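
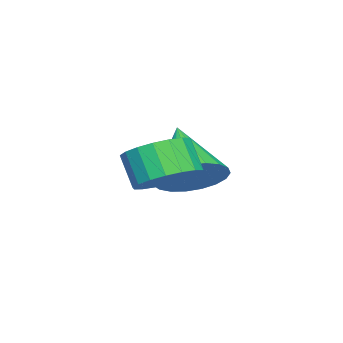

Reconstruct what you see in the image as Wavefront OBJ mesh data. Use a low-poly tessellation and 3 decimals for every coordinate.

v 2.167 3.154 -2.442
v 2.983 2.619 -2.353
v 2.55 2.111 -1.429
v 1.733 2.646 -1.518
v 3.073 2.974 -2.116
v 2.64 2.466 -1.192
v 2.984 3.364 -1.943
v 2.55 2.856 -1.019
v 2.732 3.713 -1.869
v 2.299 3.205 -0.945
v 2.369 3.951 -1.909
v 1.936 3.443 -0.985
v 1.966 4.031 -2.054
v 1.532 3.523 -1.13
v 1.602 3.938 -2.276
v 1.169 3.43 -1.352
v 1.35 3.689 -2.531
v 0.917 3.181 -1.607
v 1.26 3.334 -2.768
v 0.827 2.826 -1.844
v 1.35 2.944 -2.941
v 0.916 2.436 -2.017
v 1.601 2.595 -3.015
v 1.168 2.087 -2.091
v 1.964 2.357 -2.975
v 1.531 1.849 -2.051
v 2.368 2.277 -2.83
v 1.934 1.769 -1.906
v 2.731 2.37 -2.608
v 2.298 1.862 -1.684
v -0.116 3.018 -3.287
v 0.599 3.192 -2.496
v -1.384 2.162 -1.953
v 0.355 3.569 -2.486
v 0.029 3.851 -2.614
v -0.321 3.988 -2.859
v -0.636 3.958 -3.178
v -0.861 3.766 -3.516
v -0.957 3.444 -3.814
v -0.908 3.048 -4.021
v -0.721 2.648 -4.101
v -0.43 2.311 -4.04
v -0.085 2.097 -3.849
v 0.255 2.042 -3.561
v 0.531 2.155 -3.226
v 0.695 2.418 -2.901
v 0.719 2.785 -2.642
f 2 1 5
f 2 5 3
f 3 5 6
f 3 6 4
f 5 1 7
f 5 7 6
f 6 7 8
f 6 8 4
f 7 1 9
f 7 9 8
f 8 9 10
f 8 10 4
f 9 1 11
f 9 11 10
f 10 11 12
f 10 12 4
f 11 1 13
f 11 13 12
f 12 13 14
f 12 14 4
f 13 1 15
f 13 15 14
f 14 15 16
f 14 16 4
f 15 1 17
f 15 17 16
f 16 17 18
f 16 18 4
f 17 1 19
f 17 19 18
f 18 19 20
f 18 20 4
f 19 1 21
f 19 21 20
f 20 21 22
f 20 22 4
f 21 1 23
f 21 23 22
f 22 23 24
f 22 24 4
f 23 1 25
f 23 25 24
f 24 25 26
f 24 26 4
f 25 1 27
f 25 27 26
f 26 27 28
f 26 28 4
f 27 1 29
f 27 29 28
f 28 29 30
f 28 30 4
f 29 1 2
f 29 2 30
f 30 2 3
f 30 3 4
f 32 31 34
f 32 34 33
f 34 31 35
f 34 35 33
f 35 31 36
f 35 36 33
f 36 31 37
f 36 37 33
f 37 31 38
f 37 38 33
f 38 31 39
f 38 39 33
f 39 31 40
f 39 40 33
f 40 31 41
f 40 41 33
f 41 31 42
f 41 42 33
f 42 31 43
f 42 43 33
f 43 31 44
f 43 44 33
f 44 31 45
f 44 45 33
f 45 31 46
f 45 46 33
f 46 31 47
f 46 47 33
f 47 31 32
f 47 32 33



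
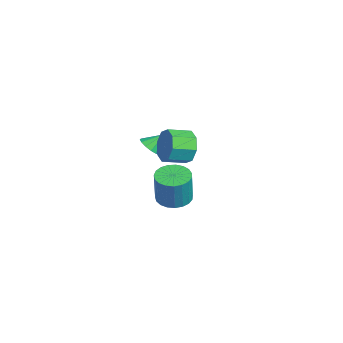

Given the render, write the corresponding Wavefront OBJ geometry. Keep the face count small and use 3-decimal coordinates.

v -2.462 0.789 0.107
v -1.799 0.752 0.194
v -2.518 1.591 0.873
v -1.857 1.007 -0.078
v -2.106 1.193 -0.291
v -2.469 1.251 -0.378
v -2.83 1.162 -0.31
v -3.074 0.955 -0.11
v -3.124 0.695 0.159
v -2.964 0.464 0.411
v -2.644 0.337 0.568
v -2.267 0.354 0.578
v -1.952 0.508 0.439
v -2.262 2.002 -3.647
v -1.73 1.22 -3.813
v -1.326 1.097 -1.94
v -1.858 1.878 -1.773
v -1.461 1.513 -3.851
v -1.058 1.39 -1.978
v -1.331 1.891 -3.854
v -0.928 1.767 -1.981
v -1.362 2.287 -3.822
v -0.958 2.164 -1.949
v -1.549 2.634 -3.758
v -1.145 2.511 -1.885
v -1.858 2.872 -3.676
v -1.455 2.749 -1.803
v -2.238 2.96 -3.589
v -1.834 2.836 -1.715
v -2.622 2.881 -3.511
v -2.218 2.758 -1.638
v -2.943 2.651 -3.457
v -2.539 2.528 -1.584
v -3.147 2.308 -3.436
v -2.743 2.185 -1.563
v -3.197 1.913 -3.451
v -2.794 1.789 -1.578
v -3.086 1.532 -3.5
v -2.683 1.409 -1.627
v -2.833 1.233 -3.574
v -2.429 1.11 -1.701
v -2.48 1.067 -3.661
v -2.077 0.944 -1.788
v -2.09 1.062 -3.745
v -1.686 0.939 -1.872
v 2.798 1.811 3.087
v 3.194 2.105 3.91
v 3.378 0.944 4.237
v 2.982 0.649 3.413
v 2.468 2.006 3.967
v 2.652 0.845 4.293
v 1.936 1.793 3.508
v 2.119 0.632 3.834
v 1.908 1.59 2.802
v 2.092 0.429 3.129
v 2.402 1.516 2.263
v 2.586 0.355 2.59
v 3.128 1.615 2.207
v 3.312 0.454 2.533
v 3.661 1.828 2.666
v 3.844 0.667 2.992
v 3.688 2.031 3.371
v 3.872 0.87 3.698
f 2 1 4
f 2 4 3
f 4 1 5
f 4 5 3
f 5 1 6
f 5 6 3
f 6 1 7
f 6 7 3
f 7 1 8
f 7 8 3
f 8 1 9
f 8 9 3
f 9 1 10
f 9 10 3
f 10 1 11
f 10 11 3
f 11 1 12
f 11 12 3
f 12 1 13
f 12 13 3
f 13 1 2
f 13 2 3
f 15 14 18
f 15 18 16
f 16 18 19
f 16 19 17
f 18 14 20
f 18 20 19
f 19 20 21
f 19 21 17
f 20 14 22
f 20 22 21
f 21 22 23
f 21 23 17
f 22 14 24
f 22 24 23
f 23 24 25
f 23 25 17
f 24 14 26
f 24 26 25
f 25 26 27
f 25 27 17
f 26 14 28
f 26 28 27
f 27 28 29
f 27 29 17
f 28 14 30
f 28 30 29
f 29 30 31
f 29 31 17
f 30 14 32
f 30 32 31
f 31 32 33
f 31 33 17
f 32 14 34
f 32 34 33
f 33 34 35
f 33 35 17
f 34 14 36
f 34 36 35
f 35 36 37
f 35 37 17
f 36 14 38
f 36 38 37
f 37 38 39
f 37 39 17
f 38 14 40
f 38 40 39
f 39 40 41
f 39 41 17
f 40 14 42
f 40 42 41
f 41 42 43
f 41 43 17
f 42 14 44
f 42 44 43
f 43 44 45
f 43 45 17
f 44 14 15
f 44 15 45
f 45 15 16
f 45 16 17
f 47 46 50
f 47 50 48
f 48 50 51
f 48 51 49
f 50 46 52
f 50 52 51
f 51 52 53
f 51 53 49
f 52 46 54
f 52 54 53
f 53 54 55
f 53 55 49
f 54 46 56
f 54 56 55
f 55 56 57
f 55 57 49
f 56 46 58
f 56 58 57
f 57 58 59
f 57 59 49
f 58 46 60
f 58 60 59
f 59 60 61
f 59 61 49
f 60 46 62
f 60 62 61
f 61 62 63
f 61 63 49
f 62 46 47
f 62 47 63
f 63 47 48
f 63 48 49



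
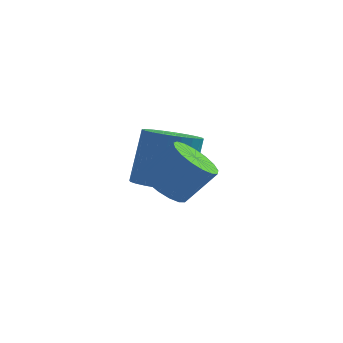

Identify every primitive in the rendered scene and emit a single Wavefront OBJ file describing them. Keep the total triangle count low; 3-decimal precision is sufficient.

v -4 0.652 -2.454
v -3.202 0.134 -2.266
v -3.082 0.989 -0.418
v -3.88 1.508 -0.606
v -3.053 0.446 -2.42
v -2.933 1.301 -0.572
v -3.048 0.789 -2.579
v -2.928 1.645 -0.731
v -3.188 1.112 -2.72
v -3.068 1.967 -0.872
v -3.452 1.364 -2.819
v -3.331 2.22 -0.971
v -3.799 1.508 -2.863
v -3.679 2.364 -1.015
v -4.177 1.522 -2.845
v -4.056 2.378 -0.997
v -4.528 1.403 -2.767
v -4.407 2.259 -0.919
v -4.798 1.171 -2.642
v -4.678 2.026 -0.794
v -4.947 0.859 -2.488
v -4.827 1.714 -0.64
v -4.952 0.515 -2.329
v -4.832 1.371 -0.481
v -4.812 0.193 -2.188
v -4.692 1.048 -0.34
v -4.549 -0.06 -2.089
v -4.428 0.796 -0.241
v -4.201 -0.204 -2.045
v -4.081 0.652 -0.197
v -3.824 -0.218 -2.063
v -3.703 0.638 -0.215
v -3.473 -0.099 -2.141
v -3.352 0.757 -0.293
v -3.075 -1.81 -1.018
v -2.474 -1.56 -1.58
v -1.624 -1.14 -0.483
v -2.225 -1.39 0.078
v -2.706 -1.224 -1.529
v -1.856 -0.804 -0.432
v -3.023 -1.022 -1.36
v -2.173 -0.603 -0.263
v -3.352 -1.001 -1.113
v -2.501 -0.581 -0.016
v -3.617 -1.165 -0.845
v -2.767 -0.745 0.252
v -3.758 -1.477 -0.616
v -2.908 -1.057 0.481
v -3.743 -1.865 -0.479
v -2.893 -1.445 0.617
v -3.575 -2.24 -0.466
v -2.724 -1.821 0.63
v -3.292 -2.517 -0.58
v -2.442 -2.097 0.517
v -2.96 -2.632 -0.794
v -2.109 -2.212 0.303
v -2.654 -2.558 -1.059
v -1.803 -2.139 0.038
v -2.444 -2.313 -1.315
v -1.594 -1.894 -0.218
v -2.38 -1.953 -1.503
v -1.529 -1.533 -0.406
f 2 1 5
f 2 5 3
f 3 5 6
f 3 6 4
f 5 1 7
f 5 7 6
f 6 7 8
f 6 8 4
f 7 1 9
f 7 9 8
f 8 9 10
f 8 10 4
f 9 1 11
f 9 11 10
f 10 11 12
f 10 12 4
f 11 1 13
f 11 13 12
f 12 13 14
f 12 14 4
f 13 1 15
f 13 15 14
f 14 15 16
f 14 16 4
f 15 1 17
f 15 17 16
f 16 17 18
f 16 18 4
f 17 1 19
f 17 19 18
f 18 19 20
f 18 20 4
f 19 1 21
f 19 21 20
f 20 21 22
f 20 22 4
f 21 1 23
f 21 23 22
f 22 23 24
f 22 24 4
f 23 1 25
f 23 25 24
f 24 25 26
f 24 26 4
f 25 1 27
f 25 27 26
f 26 27 28
f 26 28 4
f 27 1 29
f 27 29 28
f 28 29 30
f 28 30 4
f 29 1 31
f 29 31 30
f 30 31 32
f 30 32 4
f 31 1 33
f 31 33 32
f 32 33 34
f 32 34 4
f 33 1 2
f 33 2 34
f 34 2 3
f 34 3 4
f 36 35 39
f 36 39 37
f 37 39 40
f 37 40 38
f 39 35 41
f 39 41 40
f 40 41 42
f 40 42 38
f 41 35 43
f 41 43 42
f 42 43 44
f 42 44 38
f 43 35 45
f 43 45 44
f 44 45 46
f 44 46 38
f 45 35 47
f 45 47 46
f 46 47 48
f 46 48 38
f 47 35 49
f 47 49 48
f 48 49 50
f 48 50 38
f 49 35 51
f 49 51 50
f 50 51 52
f 50 52 38
f 51 35 53
f 51 53 52
f 52 53 54
f 52 54 38
f 53 35 55
f 53 55 54
f 54 55 56
f 54 56 38
f 55 35 57
f 55 57 56
f 56 57 58
f 56 58 38
f 57 35 59
f 57 59 58
f 58 59 60
f 58 60 38
f 59 35 61
f 59 61 60
f 60 61 62
f 60 62 38
f 61 35 36
f 61 36 62
f 62 36 37
f 62 37 38



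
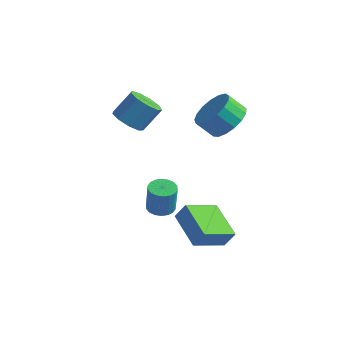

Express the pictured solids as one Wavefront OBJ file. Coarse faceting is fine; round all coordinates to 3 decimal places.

v 1.232 -2.531 -1.54
v 1.887 -2.551 -1.612
v 2.044 -2.628 -0.173
v 1.388 -2.609 -0.1
v 1.833 -2.263 -1.591
v 1.989 -2.341 -0.151
v 1.659 -2.029 -1.559
v 1.815 -2.106 -0.12
v 1.4 -1.894 -1.524
v 1.557 -1.971 -0.084
v 1.109 -1.885 -1.492
v 1.265 -1.962 -0.052
v 0.841 -2.004 -1.469
v 0.998 -2.081 -0.029
v 0.651 -2.228 -1.46
v 0.808 -2.305 -0.021
v 0.576 -2.512 -1.467
v 0.733 -2.589 -0.028
v 0.631 -2.799 -1.489
v 0.787 -2.877 -0.049
v 0.805 -3.034 -1.52
v 0.961 -3.111 -0.081
v 1.063 -3.169 -1.556
v 1.22 -3.246 -0.116
v 1.355 -3.178 -1.588
v 1.511 -3.255 -0.148
v 1.622 -3.059 -1.611
v 1.779 -3.136 -0.171
v 1.812 -2.835 -1.619
v 1.969 -2.912 -0.18
v 3.28 -0.456 -4.729
v 2.595 -2.004 -3.958
v 1.646 0.567 -4.127
v 0.96 -0.981 -3.356
v 3.72 -0.239 -3.904
v 3.034 -1.787 -3.133
v 2.085 0.784 -3.302
v 1.4 -0.764 -2.531
v -2.295 0.094 1.212
v -1.481 -0.213 1.076
v -0.992 0.6 2.172
v -1.805 0.906 2.308
v -1.571 0.284 0.748
v -1.082 1.097 1.845
v -2 0.692 0.637
v -1.511 1.504 1.734
v -2.567 0.819 0.795
v -2.078 1.632 1.892
v -3.006 0.608 1.148
v -2.517 1.42 2.245
v -3.112 0.155 1.531
v -2.623 0.968 2.627
v -2.836 -0.326 1.764
v -2.347 0.487 2.861
v -2.306 -0.611 1.739
v -1.817 0.202 2.836
v -1.771 -0.566 1.467
v -1.282 0.247 2.564
v 1.651 2.488 1.27
v 2.419 2.666 2.023
v 1.696 2.31 2.844
v 0.929 2.132 2.09
v 2.164 3.12 1.995
v 1.441 2.764 2.816
v 1.791 3.429 1.801
v 1.068 3.074 2.621
v 1.386 3.523 1.485
v 0.664 3.167 2.306
v 1.043 3.38 1.12
v 0.32 3.024 1.941
v 0.838 3.032 0.789
v 0.115 2.676 1.61
v 0.82 2.559 0.568
v 0.097 2.204 1.389
v 0.993 2.071 0.508
v 0.27 1.715 1.329
v 1.316 1.678 0.623
v 0.593 1.322 1.443
v 1.716 1.47 0.885
v 0.993 1.114 1.706
v 2.101 1.496 1.236
v 1.379 1.14 2.056
v 2.384 1.749 1.594
v 1.661 1.393 2.415
v 2.498 2.171 1.878
v 1.775 1.815 2.699
f 2 1 5
f 2 5 3
f 3 5 6
f 3 6 4
f 5 1 7
f 5 7 6
f 6 7 8
f 6 8 4
f 7 1 9
f 7 9 8
f 8 9 10
f 8 10 4
f 9 1 11
f 9 11 10
f 10 11 12
f 10 12 4
f 11 1 13
f 11 13 12
f 12 13 14
f 12 14 4
f 13 1 15
f 13 15 14
f 14 15 16
f 14 16 4
f 15 1 17
f 15 17 16
f 16 17 18
f 16 18 4
f 17 1 19
f 17 19 18
f 18 19 20
f 18 20 4
f 19 1 21
f 19 21 20
f 20 21 22
f 20 22 4
f 21 1 23
f 21 23 22
f 22 23 24
f 22 24 4
f 23 1 25
f 23 25 24
f 24 25 26
f 24 26 4
f 25 1 27
f 25 27 26
f 26 27 28
f 26 28 4
f 27 1 29
f 27 29 28
f 28 29 30
f 28 30 4
f 29 1 2
f 29 2 30
f 30 2 3
f 30 3 4
f 32 34 31
f 35 32 31
f 31 34 33
f 33 35 31
f 32 38 34
f 36 32 35
f 36 38 32
f 34 38 33
f 37 35 33
f 33 38 37
f 37 36 35
f 38 36 37
f 40 39 43
f 40 43 41
f 41 43 44
f 41 44 42
f 43 39 45
f 43 45 44
f 44 45 46
f 44 46 42
f 45 39 47
f 45 47 46
f 46 47 48
f 46 48 42
f 47 39 49
f 47 49 48
f 48 49 50
f 48 50 42
f 49 39 51
f 49 51 50
f 50 51 52
f 50 52 42
f 51 39 53
f 51 53 52
f 52 53 54
f 52 54 42
f 53 39 55
f 53 55 54
f 54 55 56
f 54 56 42
f 55 39 57
f 55 57 56
f 56 57 58
f 56 58 42
f 57 39 40
f 57 40 58
f 58 40 41
f 58 41 42
f 60 59 63
f 60 63 61
f 61 63 64
f 61 64 62
f 63 59 65
f 63 65 64
f 64 65 66
f 64 66 62
f 65 59 67
f 65 67 66
f 66 67 68
f 66 68 62
f 67 59 69
f 67 69 68
f 68 69 70
f 68 70 62
f 69 59 71
f 69 71 70
f 70 71 72
f 70 72 62
f 71 59 73
f 71 73 72
f 72 73 74
f 72 74 62
f 73 59 75
f 73 75 74
f 74 75 76
f 74 76 62
f 75 59 77
f 75 77 76
f 76 77 78
f 76 78 62
f 77 59 79
f 77 79 78
f 78 79 80
f 78 80 62
f 79 59 81
f 79 81 80
f 80 81 82
f 80 82 62
f 81 59 83
f 81 83 82
f 82 83 84
f 82 84 62
f 83 59 85
f 83 85 84
f 84 85 86
f 84 86 62
f 85 59 60
f 85 60 86
f 86 60 61
f 86 61 62



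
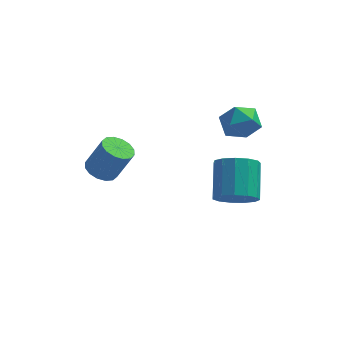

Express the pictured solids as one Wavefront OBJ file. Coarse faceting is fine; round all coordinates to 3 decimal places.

v -3.855 -0.937 1.515
v -3.207 -1.004 1.185
v -2.498 -0.991 2.575
v -3.145 -0.923 2.905
v -3.265 -0.632 1.211
v -2.556 -0.618 2.601
v -3.481 -0.341 1.319
v -2.772 -0.327 2.708
v -3.797 -0.21 1.479
v -3.088 -0.196 2.868
v -4.129 -0.274 1.649
v -3.42 -0.26 3.038
v -4.387 -0.515 1.783
v -3.678 -0.501 3.172
v -4.502 -0.869 1.845
v -3.793 -0.856 3.235
v -4.444 -1.242 1.819
v -3.735 -1.228 3.209
v -4.228 -1.533 1.712
v -3.519 -1.519 3.101
v -3.912 -1.664 1.552
v -3.203 -1.65 2.941
v -3.58 -1.6 1.382
v -2.871 -1.586 2.771
v -3.322 -1.359 1.248
v -2.613 -1.345 2.637
v 1.377 1.789 -2.13
v 1.894 1.27 -1.449
v 1.8 2.753 -0.249
v 1.283 3.271 -0.93
v 2.274 1.546 -1.761
v 2.18 3.029 -0.56
v 2.369 1.899 -2.189
v 2.275 3.382 -0.989
v 2.149 2.217 -2.599
v 2.055 3.7 -1.399
v 1.684 2.399 -2.86
v 1.59 3.882 -1.66
v 1.121 2.387 -2.889
v 1.028 3.87 -1.689
v 0.64 2.185 -2.678
v 0.546 3.668 -1.477
v 0.392 1.858 -2.292
v 0.299 3.34 -1.092
v 0.457 1.508 -1.855
v 0.364 2.99 -0.655
v 0.814 1.247 -1.505
v 0.721 2.73 -0.305
v 1.35 1.159 -1.354
v 1.256 2.641 -0.154
v 1.841 2.825 2.232
v 2.355 2.031 2.372
v 0.585 2.109 2.788
v 1.099 1.315 2.928
v 1.26 2.09 3.465
v 2.036 2.532 3.122
v 0.904 1.608 2.038
v 1.68 2.05 1.695
v 1.776 1.278 2.252
v 1.996 1.576 3.134
v 0.944 2.564 2.026
v 1.164 2.862 2.908
f 2 1 5
f 2 5 3
f 3 5 6
f 3 6 4
f 5 1 7
f 5 7 6
f 6 7 8
f 6 8 4
f 7 1 9
f 7 9 8
f 8 9 10
f 8 10 4
f 9 1 11
f 9 11 10
f 10 11 12
f 10 12 4
f 11 1 13
f 11 13 12
f 12 13 14
f 12 14 4
f 13 1 15
f 13 15 14
f 14 15 16
f 14 16 4
f 15 1 17
f 15 17 16
f 16 17 18
f 16 18 4
f 17 1 19
f 17 19 18
f 18 19 20
f 18 20 4
f 19 1 21
f 19 21 20
f 20 21 22
f 20 22 4
f 21 1 23
f 21 23 22
f 22 23 24
f 22 24 4
f 23 1 25
f 23 25 24
f 24 25 26
f 24 26 4
f 25 1 2
f 25 2 26
f 26 2 3
f 26 3 4
f 28 27 31
f 28 31 29
f 29 31 32
f 29 32 30
f 31 27 33
f 31 33 32
f 32 33 34
f 32 34 30
f 33 27 35
f 33 35 34
f 34 35 36
f 34 36 30
f 35 27 37
f 35 37 36
f 36 37 38
f 36 38 30
f 37 27 39
f 37 39 38
f 38 39 40
f 38 40 30
f 39 27 41
f 39 41 40
f 40 41 42
f 40 42 30
f 41 27 43
f 41 43 42
f 42 43 44
f 42 44 30
f 43 27 45
f 43 45 44
f 44 45 46
f 44 46 30
f 45 27 47
f 45 47 46
f 46 47 48
f 46 48 30
f 47 27 49
f 47 49 48
f 48 49 50
f 48 50 30
f 49 27 28
f 49 28 50
f 50 28 29
f 50 29 30
f 51 62 56
f 51 56 52
f 51 52 58
f 51 58 61
f 51 61 62
f 52 56 60
f 56 62 55
f 62 61 53
f 61 58 57
f 58 52 59
f 54 60 55
f 54 55 53
f 54 53 57
f 54 57 59
f 54 59 60
f 55 60 56
f 53 55 62
f 57 53 61
f 59 57 58
f 60 59 52



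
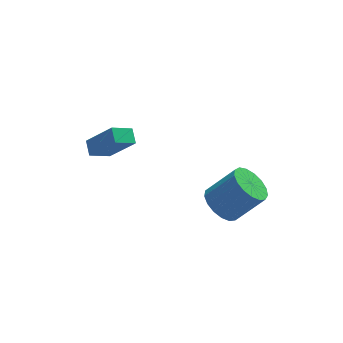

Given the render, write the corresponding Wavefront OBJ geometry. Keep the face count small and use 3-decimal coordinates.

v -0.07 -2.242 1.256
v 0.564 -1.68 0.744
v 1.824 -1.836 2.131
v 1.19 -2.398 2.644
v 0.319 -1.368 1.002
v 1.578 -1.524 2.389
v -0.016 -1.255 1.318
v 1.244 -1.412 2.706
v -0.362 -1.369 1.621
v 0.897 -1.525 3.008
v -0.642 -1.683 1.839
v 0.617 -1.839 3.226
v -0.791 -2.125 1.924
v 0.468 -2.281 3.312
v -0.774 -2.593 1.857
v 0.485 -2.749 3.244
v -0.596 -2.981 1.651
v 0.663 -3.138 3.038
v -0.298 -3.2 1.356
v 0.962 -3.356 2.743
v 0.053 -3.199 1.037
v 1.313 -3.356 2.424
v 0.376 -2.979 0.769
v 1.635 -3.136 2.156
v 0.597 -2.59 0.612
v 1.856 -2.746 1.999
v 0.665 -2.121 0.603
v 1.924 -2.278 1.991
v -3.876 3.278 0.121
v -4.863 2.994 0.682
v -3.876 4.018 0.497
v -4.863 3.734 1.058
v -2.817 2.526 1.602
v -3.804 2.242 2.163
v -2.817 3.266 1.978
v -3.804 2.982 2.539
f 2 1 5
f 2 5 3
f 3 5 6
f 3 6 4
f 5 1 7
f 5 7 6
f 6 7 8
f 6 8 4
f 7 1 9
f 7 9 8
f 8 9 10
f 8 10 4
f 9 1 11
f 9 11 10
f 10 11 12
f 10 12 4
f 11 1 13
f 11 13 12
f 12 13 14
f 12 14 4
f 13 1 15
f 13 15 14
f 14 15 16
f 14 16 4
f 15 1 17
f 15 17 16
f 16 17 18
f 16 18 4
f 17 1 19
f 17 19 18
f 18 19 20
f 18 20 4
f 19 1 21
f 19 21 20
f 20 21 22
f 20 22 4
f 21 1 23
f 21 23 22
f 22 23 24
f 22 24 4
f 23 1 25
f 23 25 24
f 24 25 26
f 24 26 4
f 25 1 27
f 25 27 26
f 26 27 28
f 26 28 4
f 27 1 2
f 27 2 28
f 28 2 3
f 28 3 4
f 30 32 29
f 33 30 29
f 29 32 31
f 31 33 29
f 30 36 32
f 34 30 33
f 34 36 30
f 32 36 31
f 35 33 31
f 31 36 35
f 35 34 33
f 36 34 35



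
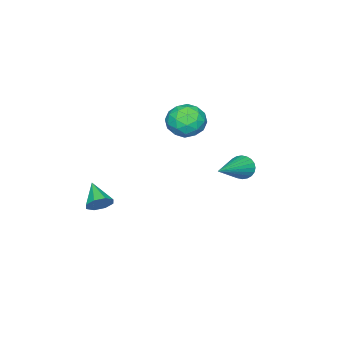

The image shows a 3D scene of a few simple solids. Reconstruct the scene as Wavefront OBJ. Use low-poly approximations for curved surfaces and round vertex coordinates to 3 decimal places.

v 0.995 -3.125 -3.592
v 1.384 -3.098 -3.162
v 0.385 -3.935 -2.988
v 1.052 -2.808 -3.11
v 0.687 -2.704 -3.339
v 0.502 -2.847 -3.717
v 0.606 -3.153 -4.021
v 0.939 -3.442 -4.074
v 1.304 -3.547 -3.844
v 1.488 -3.404 -3.467
v -1.188 1.867 -0.908
v -0.982 1.594 -1.339
v 0.708 2.013 -0.092
v -0.968 1.797 -1.407
v -0.988 2.011 -1.4
v -1.038 2.202 -1.317
v -1.111 2.343 -1.172
v -1.196 2.411 -0.987
v -1.28 2.396 -0.79
v -1.35 2.301 -0.611
v -1.395 2.14 -0.477
v -1.408 1.937 -0.409
v -1.389 1.723 -0.416
v -1.339 1.531 -0.499
v -1.265 1.391 -0.644
v -1.181 1.323 -0.829
v -1.097 1.338 -1.026
v -1.027 1.433 -1.205
v -2.556 -0.574 0.09
v -1.819 -0.569 0.517
v -2.381 -1.911 -0.197
v -1.644 -1.906 0.23
v -2.379 -1.821 0.65
v -2.488 -0.995 0.828
v -1.712 -1.485 -0.508
v -1.821 -0.659 -0.33
v -1.297 -1.132 0.147
v -1.71 -1.34 0.863
v -2.49 -1.14 -0.543
v -2.903 -1.348 0.173
v -2.203 -0.454 0.329
v -1.997 -2.026 -0.009
v -2.429 -1.976 0.239
v -1.996 -1.973 0.489
v -2.596 -0.705 0.512
v -2.163 -0.702 0.762
v -2.492 -1.438 0.841
v -2.037 -1.778 -0.442
v -1.604 -1.775 -0.192
v -2.204 -0.507 -0.169
v -1.771 -0.504 0.081
v -1.708 -1.042 -0.521
v -1.463 -0.782 0.362
v -1.36 -1.568 0.193
v -1.4 -1.32 -0.24
v -1.464 -0.835 -0.136
v -1.705 -0.904 0.783
v -1.602 -1.69 0.614
v -2.035 -1.64 0.861
v -2.098 -1.155 0.965
v -1.399 -1.235 0.565
v -2.598 -0.79 -0.294
v -2.495 -1.576 -0.463
v -2.102 -1.325 -0.645
v -2.165 -0.84 -0.541
v -2.84 -0.912 0.127
v -2.737 -1.698 -0.042
v -2.736 -1.645 0.456
v -2.8 -1.16 0.56
v -2.801 -1.245 -0.245
f 2 1 4
f 2 4 3
f 4 1 5
f 4 5 3
f 5 1 6
f 5 6 3
f 6 1 7
f 6 7 3
f 7 1 8
f 7 8 3
f 8 1 9
f 8 9 3
f 9 1 10
f 9 10 3
f 10 1 2
f 10 2 3
f 12 11 14
f 12 14 13
f 14 11 15
f 14 15 13
f 15 11 16
f 15 16 13
f 16 11 17
f 16 17 13
f 17 11 18
f 17 18 13
f 18 11 19
f 18 19 13
f 19 11 20
f 19 20 13
f 20 11 21
f 20 21 13
f 21 11 22
f 21 22 13
f 22 11 23
f 22 23 13
f 23 11 24
f 23 24 13
f 24 11 25
f 24 25 13
f 25 11 26
f 25 26 13
f 26 11 27
f 26 27 13
f 27 11 28
f 27 28 13
f 28 11 12
f 28 12 13
f 29 66 45
f 66 40 69
f 45 69 34
f 66 69 45
f 29 45 41
f 45 34 46
f 41 46 30
f 45 46 41
f 29 41 50
f 41 30 51
f 50 51 36
f 41 51 50
f 29 50 62
f 50 36 65
f 62 65 39
f 50 65 62
f 29 62 66
f 62 39 70
f 66 70 40
f 62 70 66
f 30 46 57
f 46 34 60
f 57 60 38
f 46 60 57
f 34 69 47
f 69 40 68
f 47 68 33
f 69 68 47
f 40 70 67
f 70 39 63
f 67 63 31
f 70 63 67
f 39 65 64
f 65 36 52
f 64 52 35
f 65 52 64
f 36 51 56
f 51 30 53
f 56 53 37
f 51 53 56
f 32 58 44
f 58 38 59
f 44 59 33
f 58 59 44
f 32 44 42
f 44 33 43
f 42 43 31
f 44 43 42
f 32 42 49
f 42 31 48
f 49 48 35
f 42 48 49
f 32 49 54
f 49 35 55
f 54 55 37
f 49 55 54
f 32 54 58
f 54 37 61
f 58 61 38
f 54 61 58
f 33 59 47
f 59 38 60
f 47 60 34
f 59 60 47
f 31 43 67
f 43 33 68
f 67 68 40
f 43 68 67
f 35 48 64
f 48 31 63
f 64 63 39
f 48 63 64
f 37 55 56
f 55 35 52
f 56 52 36
f 55 52 56
f 38 61 57
f 61 37 53
f 57 53 30
f 61 53 57



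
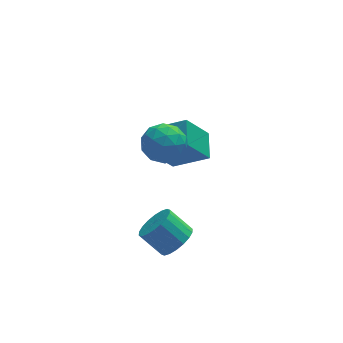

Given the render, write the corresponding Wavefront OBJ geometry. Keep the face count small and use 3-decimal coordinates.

v 1.157 -4.221 -3.886
v 1.688 -3.388 -3.951
v 0.774 -2.726 -2.918
v 0.243 -3.559 -2.854
v 1.38 -3.332 -4.26
v 0.466 -2.669 -3.227
v 1.027 -3.452 -4.495
v 0.113 -2.789 -3.463
v 0.7 -3.724 -4.61
v -0.214 -3.061 -3.577
v 0.464 -4.095 -4.581
v -0.45 -3.432 -3.549
v 0.364 -4.49 -4.415
v -0.55 -3.828 -3.383
v 0.422 -4.833 -4.144
v -0.492 -4.17 -3.111
v 0.626 -5.054 -3.822
v -0.288 -4.392 -2.789
v 0.934 -5.111 -3.513
v 0.02 -4.448 -2.48
v 1.287 -4.991 -3.277
v 0.373 -4.328 -2.245
v 1.614 -4.719 -3.163
v 0.7 -4.056 -2.13
v 1.85 -4.348 -3.191
v 0.936 -3.685 -2.159
v 1.95 -3.952 -3.357
v 1.036 -3.29 -2.325
v 1.892 -3.61 -3.629
v 0.978 -2.947 -2.596
v 1.076 -0.528 1.465
v 2.108 -1.002 1.244
v 0.232 -2.058 0.796
v 1.264 -2.532 0.575
v 0.918 -2.382 1.668
v 1.44 -1.437 2.082
v 0.9 -1.623 -0.042
v 1.422 -0.678 0.372
v 1.999 -1.679 0.313
v 2.01 -2.147 1.37
v 0.33 -0.913 0.67
v 0.341 -1.381 1.727
v 1.667 -0.631 1.413
v 0.673 -2.429 0.627
v 0.47 -2.341 1.269
v 1.077 -2.62 1.14
v 1.274 -0.886 1.906
v 1.88 -1.165 1.776
v 1.181 -1.976 2.026
v 0.46 -1.895 0.264
v 1.066 -2.174 0.134
v 1.263 -0.44 0.9
v 1.87 -0.719 0.771
v 1.159 -1.084 0.014
v 2.209 -1.307 0.736
v 1.712 -2.206 0.343
v 1.499 -1.672 -0.02
v 1.806 -1.116 0.223
v 2.216 -1.582 1.358
v 1.719 -2.482 0.964
v 1.516 -2.394 1.607
v 1.823 -1.838 1.85
v 2.151 -1.98 0.81
v 0.621 -0.578 1.076
v 0.124 -1.478 0.682
v 0.517 -1.222 0.19
v 0.824 -0.666 0.433
v 0.628 -0.854 1.697
v 0.131 -1.753 1.304
v 0.534 -1.944 1.817
v 0.841 -1.388 2.06
v 0.189 -1.08 1.23
v 2.233 1.297 -3.757
v 1.024 0.891 -2.051
v 2.526 2.728 -3.209
v 1.316 2.323 -1.504
v 3.884 0.577 -2.756
v 2.674 0.172 -1.051
v 4.176 2.009 -2.209
v 2.967 1.603 -0.503
f 2 1 5
f 2 5 3
f 3 5 6
f 3 6 4
f 5 1 7
f 5 7 6
f 6 7 8
f 6 8 4
f 7 1 9
f 7 9 8
f 8 9 10
f 8 10 4
f 9 1 11
f 9 11 10
f 10 11 12
f 10 12 4
f 11 1 13
f 11 13 12
f 12 13 14
f 12 14 4
f 13 1 15
f 13 15 14
f 14 15 16
f 14 16 4
f 15 1 17
f 15 17 16
f 16 17 18
f 16 18 4
f 17 1 19
f 17 19 18
f 18 19 20
f 18 20 4
f 19 1 21
f 19 21 20
f 20 21 22
f 20 22 4
f 21 1 23
f 21 23 22
f 22 23 24
f 22 24 4
f 23 1 25
f 23 25 24
f 24 25 26
f 24 26 4
f 25 1 27
f 25 27 26
f 26 27 28
f 26 28 4
f 27 1 29
f 27 29 28
f 28 29 30
f 28 30 4
f 29 1 2
f 29 2 30
f 30 2 3
f 30 3 4
f 31 68 47
f 68 42 71
f 47 71 36
f 68 71 47
f 31 47 43
f 47 36 48
f 43 48 32
f 47 48 43
f 31 43 52
f 43 32 53
f 52 53 38
f 43 53 52
f 31 52 64
f 52 38 67
f 64 67 41
f 52 67 64
f 31 64 68
f 64 41 72
f 68 72 42
f 64 72 68
f 32 48 59
f 48 36 62
f 59 62 40
f 48 62 59
f 36 71 49
f 71 42 70
f 49 70 35
f 71 70 49
f 42 72 69
f 72 41 65
f 69 65 33
f 72 65 69
f 41 67 66
f 67 38 54
f 66 54 37
f 67 54 66
f 38 53 58
f 53 32 55
f 58 55 39
f 53 55 58
f 34 60 46
f 60 40 61
f 46 61 35
f 60 61 46
f 34 46 44
f 46 35 45
f 44 45 33
f 46 45 44
f 34 44 51
f 44 33 50
f 51 50 37
f 44 50 51
f 34 51 56
f 51 37 57
f 56 57 39
f 51 57 56
f 34 56 60
f 56 39 63
f 60 63 40
f 56 63 60
f 35 61 49
f 61 40 62
f 49 62 36
f 61 62 49
f 33 45 69
f 45 35 70
f 69 70 42
f 45 70 69
f 37 50 66
f 50 33 65
f 66 65 41
f 50 65 66
f 39 57 58
f 57 37 54
f 58 54 38
f 57 54 58
f 40 63 59
f 63 39 55
f 59 55 32
f 63 55 59
f 74 76 73
f 77 74 73
f 73 76 75
f 75 77 73
f 74 80 76
f 78 74 77
f 78 80 74
f 76 80 75
f 79 77 75
f 75 80 79
f 79 78 77
f 80 78 79



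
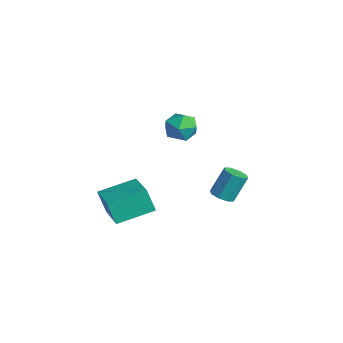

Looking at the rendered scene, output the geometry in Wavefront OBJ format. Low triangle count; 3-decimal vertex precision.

v -0.59 3.095 -3.19
v -0.183 2.66 -2.929
v -0.223 3.451 -1.55
v -0.63 3.885 -1.81
v 0.056 3.042 -3.14
v 0.016 3.832 -1.761
v -0.083 3.455 -3.381
v -0.124 4.245 -2.002
v -0.519 3.656 -3.509
v -0.56 4.447 -2.13
v -0.997 3.529 -3.45
v -1.037 4.32 -2.071
v -1.236 3.148 -3.239
v -1.276 3.938 -1.86
v -1.096 2.735 -2.998
v -1.137 3.525 -1.619
v -0.66 2.533 -2.87
v -0.701 3.324 -1.491
v -1.344 1.381 2
v -0.838 1.715 2.685
v -0.562 0.125 2.035
v -0.056 0.459 2.72
v -0.935 0.249 2.861
v -1.418 1.025 2.839
v 0.018 0.815 1.881
v -0.465 1.591 1.859
v 0.004 1.365 2.611
v -0.585 1.016 3.217
v -0.815 0.824 1.503
v -1.404 0.475 2.109
v -1.38 -2.666 -2.834
v -1.83 -2.906 -1.627
v -1.093 -0.778 -2.351
v -1.543 -1.018 -1.145
v 0.643 -3.142 -2.175
v 0.193 -3.382 -0.969
v 0.93 -1.254 -1.693
v 0.48 -1.494 -0.486
f 2 1 5
f 2 5 3
f 3 5 6
f 3 6 4
f 5 1 7
f 5 7 6
f 6 7 8
f 6 8 4
f 7 1 9
f 7 9 8
f 8 9 10
f 8 10 4
f 9 1 11
f 9 11 10
f 10 11 12
f 10 12 4
f 11 1 13
f 11 13 12
f 12 13 14
f 12 14 4
f 13 1 15
f 13 15 14
f 14 15 16
f 14 16 4
f 15 1 17
f 15 17 16
f 16 17 18
f 16 18 4
f 17 1 2
f 17 2 18
f 18 2 3
f 18 3 4
f 19 30 24
f 19 24 20
f 19 20 26
f 19 26 29
f 19 29 30
f 20 24 28
f 24 30 23
f 30 29 21
f 29 26 25
f 26 20 27
f 22 28 23
f 22 23 21
f 22 21 25
f 22 25 27
f 22 27 28
f 23 28 24
f 21 23 30
f 25 21 29
f 27 25 26
f 28 27 20
f 32 34 31
f 35 32 31
f 31 34 33
f 33 35 31
f 32 38 34
f 36 32 35
f 36 38 32
f 34 38 33
f 37 35 33
f 33 38 37
f 37 36 35
f 38 36 37



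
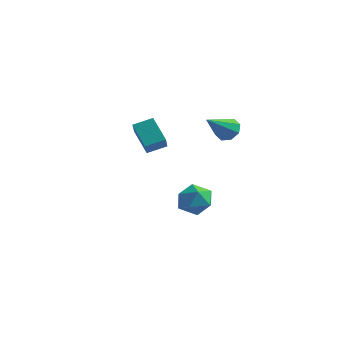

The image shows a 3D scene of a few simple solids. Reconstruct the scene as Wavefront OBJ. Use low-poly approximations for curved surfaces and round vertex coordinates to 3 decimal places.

v -4.893 3.639 -3.262
v -4.385 3.937 -4.146
v -3.395 3.183 -2.554
v -2.887 3.481 -3.438
v -3.337 4.212 -2.812
v -4.262 4.493 -3.25
v -3.518 2.627 -3.45
v -4.443 2.908 -3.888
v -3.535 3.311 -4.262
v -3.423 4.291 -3.868
v -4.357 2.829 -2.832
v -4.245 3.809 -2.438
v -2.439 4.339 1.645
v -1.685 4.251 1.616
v -2.581 2.741 2.755
v -1.854 4.579 2.066
v -2.366 4.766 2.27
v -2.921 4.702 2.107
v -3.193 4.426 1.674
v -3.024 4.098 1.224
v -2.512 3.911 1.021
v -1.957 3.975 1.183
v -2.939 -1.448 1.717
v -3.979 -1.102 2.771
v -2.319 -0.665 2.072
v -3.359 -0.32 3.126
v -2.381 -2.26 2.534
v -3.421 -1.915 3.588
v -1.761 -1.478 2.889
v -2.801 -1.132 3.943
f 1 12 6
f 1 6 2
f 1 2 8
f 1 8 11
f 1 11 12
f 2 6 10
f 6 12 5
f 12 11 3
f 11 8 7
f 8 2 9
f 4 10 5
f 4 5 3
f 4 3 7
f 4 7 9
f 4 9 10
f 5 10 6
f 3 5 12
f 7 3 11
f 9 7 8
f 10 9 2
f 14 13 16
f 14 16 15
f 16 13 17
f 16 17 15
f 17 13 18
f 17 18 15
f 18 13 19
f 18 19 15
f 19 13 20
f 19 20 15
f 20 13 21
f 20 21 15
f 21 13 22
f 21 22 15
f 22 13 14
f 22 14 15
f 24 26 23
f 27 24 23
f 23 26 25
f 25 27 23
f 24 30 26
f 28 24 27
f 28 30 24
f 26 30 25
f 29 27 25
f 25 30 29
f 29 28 27
f 30 28 29



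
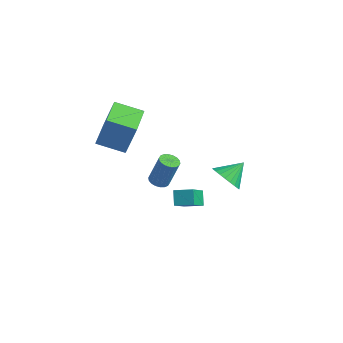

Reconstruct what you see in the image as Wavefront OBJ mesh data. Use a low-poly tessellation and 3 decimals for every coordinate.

v 1.537 1.045 -0.687
v 2.128 1.293 -1.29
v 1.863 2.055 0.047
v 1.849 1.461 -1.397
v 1.522 1.566 -1.396
v 1.197 1.592 -1.287
v 0.924 1.535 -1.087
v 0.745 1.403 -0.826
v 0.685 1.216 -0.543
v 0.756 1.004 -0.283
v 0.945 0.798 -0.084
v 1.225 0.63 0.023
v 1.552 0.525 0.022
v 1.876 0.499 -0.087
v 2.149 0.556 -0.287
v 2.329 0.688 -0.548
v 2.388 0.874 -0.831
v 2.317 1.087 -1.091
v -3.746 -2.309 1.474
v -3.283 -2.001 3.228
v -4.585 -0.707 1.414
v -4.123 -0.398 3.168
v -2.437 -1.642 1.012
v -1.975 -1.333 2.766
v -3.277 -0.039 0.952
v -2.814 0.269 2.706
v -3.766 2.552 -4.74
v -3.242 2.353 -4.846
v -2.79 2.669 -3.206
v -3.314 2.868 -3.1
v -3.221 2.6 -4.899
v -2.769 2.916 -3.26
v -3.307 2.837 -4.921
v -2.855 3.154 -3.282
v -3.485 3.018 -4.907
v -3.033 3.335 -3.268
v -3.718 3.107 -4.86
v -3.266 3.423 -3.221
v -3.96 3.085 -4.789
v -3.508 3.402 -3.15
v -4.164 2.958 -4.708
v -3.712 3.275 -3.069
v -4.29 2.751 -4.634
v -3.838 3.067 -2.994
v -4.311 2.504 -4.58
v -3.859 2.82 -2.941
v -4.225 2.266 -4.558
v -3.773 2.583 -2.919
v -4.047 2.085 -4.572
v -3.595 2.402 -2.933
v -3.814 1.997 -4.619
v -3.362 2.313 -2.98
v -3.572 2.018 -4.69
v -3.12 2.335 -3.051
v -3.368 2.145 -4.771
v -2.916 2.462 -3.132
v -0.554 -0.298 -2.955
v -0.961 0.171 -2.317
v -1.028 1.119 -4.299
v -1.435 1.588 -3.662
v 0.295 0.172 -2.758
v -0.112 0.641 -2.121
v -0.179 1.589 -4.103
v -0.586 2.058 -3.465
f 2 1 4
f 2 4 3
f 4 1 5
f 4 5 3
f 5 1 6
f 5 6 3
f 6 1 7
f 6 7 3
f 7 1 8
f 7 8 3
f 8 1 9
f 8 9 3
f 9 1 10
f 9 10 3
f 10 1 11
f 10 11 3
f 11 1 12
f 11 12 3
f 12 1 13
f 12 13 3
f 13 1 14
f 13 14 3
f 14 1 15
f 14 15 3
f 15 1 16
f 15 16 3
f 16 1 17
f 16 17 3
f 17 1 18
f 17 18 3
f 18 1 2
f 18 2 3
f 20 22 19
f 23 20 19
f 19 22 21
f 21 23 19
f 20 26 22
f 24 20 23
f 24 26 20
f 22 26 21
f 25 23 21
f 21 26 25
f 25 24 23
f 26 24 25
f 28 27 31
f 28 31 29
f 29 31 32
f 29 32 30
f 31 27 33
f 31 33 32
f 32 33 34
f 32 34 30
f 33 27 35
f 33 35 34
f 34 35 36
f 34 36 30
f 35 27 37
f 35 37 36
f 36 37 38
f 36 38 30
f 37 27 39
f 37 39 38
f 38 39 40
f 38 40 30
f 39 27 41
f 39 41 40
f 40 41 42
f 40 42 30
f 41 27 43
f 41 43 42
f 42 43 44
f 42 44 30
f 43 27 45
f 43 45 44
f 44 45 46
f 44 46 30
f 45 27 47
f 45 47 46
f 46 47 48
f 46 48 30
f 47 27 49
f 47 49 48
f 48 49 50
f 48 50 30
f 49 27 51
f 49 51 50
f 50 51 52
f 50 52 30
f 51 27 53
f 51 53 52
f 52 53 54
f 52 54 30
f 53 27 55
f 53 55 54
f 54 55 56
f 54 56 30
f 55 27 28
f 55 28 56
f 56 28 29
f 56 29 30
f 58 60 57
f 61 58 57
f 57 60 59
f 59 61 57
f 58 64 60
f 62 58 61
f 62 64 58
f 60 64 59
f 63 61 59
f 59 64 63
f 63 62 61
f 64 62 63



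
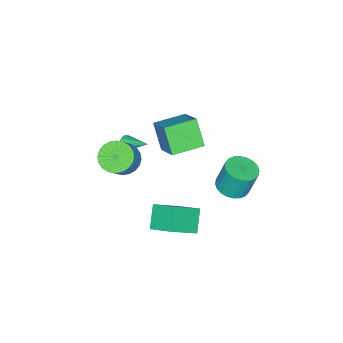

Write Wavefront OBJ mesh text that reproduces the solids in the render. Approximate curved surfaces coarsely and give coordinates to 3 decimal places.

v 3.059 -0.279 3.085
v 3.571 0.499 2.537
v 4.612 0.736 3.847
v 4.101 -0.041 4.395
v 3.272 0.721 2.735
v 4.313 0.958 4.045
v 2.94 0.79 2.986
v 3.982 1.028 4.295
v 2.627 0.697 3.252
v 3.669 0.934 4.561
v 2.38 0.455 3.493
v 3.421 0.693 4.802
v 2.236 0.102 3.671
v 3.277 0.339 4.981
v 2.217 -0.31 3.761
v 3.259 -0.072 5.07
v 2.327 -0.716 3.747
v 3.368 -0.479 5.057
v 2.548 -1.056 3.633
v 3.589 -0.819 4.943
v 2.847 -1.278 3.435
v 3.888 -1.041 4.745
v 3.178 -1.348 3.185
v 4.22 -1.11 4.494
v 3.491 -1.254 2.919
v 4.533 -1.017 4.228
v 3.739 -1.013 2.678
v 4.78 -0.775 3.987
v 3.883 -0.659 2.499
v 4.924 -0.422 3.809
v 3.901 -0.248 2.41
v 4.943 -0.01 3.719
v 3.792 0.159 2.423
v 4.833 0.396 3.733
v 0.335 -2.038 1.16
v 0.748 -2.214 1.459
v 0.385 -0.422 2.04
v 0.873 -2.068 1.186
v 0.792 -1.912 0.902
v 0.536 -1.803 0.718
v 0.204 -1.784 0.702
v -0.079 -1.862 0.861
v -0.204 -2.007 1.134
v -0.123 -2.164 1.418
v 0.133 -2.272 1.603
v 0.466 -2.291 1.618
v 2.149 2.983 -0.515
v 2.215 4.498 0.296
v 3.258 3.515 -1.599
v 3.324 5.031 -0.788
v 3.716 2.249 0.728
v 3.782 3.765 1.539
v 4.825 2.782 -0.356
v 4.891 4.297 0.455
v -3.669 3.02 -3.929
v -3.017 2.186 -3.631
v -3.259 2.706 -1.652
v -3.911 3.54 -1.951
v -2.731 2.503 -3.679
v -2.973 3.023 -1.7
v -2.588 2.898 -3.765
v -2.83 3.418 -1.787
v -2.61 3.312 -3.877
v -2.852 3.832 -1.898
v -2.793 3.682 -3.996
v -3.035 4.201 -2.017
v -3.109 3.95 -4.105
v -3.351 4.47 -2.127
v -3.511 4.078 -4.188
v -3.752 4.597 -2.209
v -3.936 4.044 -4.231
v -4.178 4.563 -2.252
v -4.321 3.854 -4.228
v -4.563 4.374 -2.249
v -4.607 3.537 -4.18
v -4.849 4.057 -2.201
v -4.75 3.142 -4.093
v -4.992 3.662 -2.115
v -4.728 2.728 -3.982
v -4.97 3.248 -2.003
v -4.545 2.359 -3.863
v -4.787 2.878 -1.884
v -4.229 2.09 -3.753
v -4.471 2.61 -1.775
v -3.828 1.963 -3.671
v -4.069 2.482 -1.692
v -3.402 1.997 -3.628
v -3.644 2.516 -1.649
v -3.03 -2.393 0.003
v -2.053 -0.91 1.232
v -4.824 -1.247 0.045
v -3.847 0.237 1.274
v -2.433 -1.397 -1.674
v -1.456 0.087 -0.445
v -4.227 -0.25 -1.632
v -3.25 1.233 -0.403
f 2 1 5
f 2 5 3
f 3 5 6
f 3 6 4
f 5 1 7
f 5 7 6
f 6 7 8
f 6 8 4
f 7 1 9
f 7 9 8
f 8 9 10
f 8 10 4
f 9 1 11
f 9 11 10
f 10 11 12
f 10 12 4
f 11 1 13
f 11 13 12
f 12 13 14
f 12 14 4
f 13 1 15
f 13 15 14
f 14 15 16
f 14 16 4
f 15 1 17
f 15 17 16
f 16 17 18
f 16 18 4
f 17 1 19
f 17 19 18
f 18 19 20
f 18 20 4
f 19 1 21
f 19 21 20
f 20 21 22
f 20 22 4
f 21 1 23
f 21 23 22
f 22 23 24
f 22 24 4
f 23 1 25
f 23 25 24
f 24 25 26
f 24 26 4
f 25 1 27
f 25 27 26
f 26 27 28
f 26 28 4
f 27 1 29
f 27 29 28
f 28 29 30
f 28 30 4
f 29 1 31
f 29 31 30
f 30 31 32
f 30 32 4
f 31 1 33
f 31 33 32
f 32 33 34
f 32 34 4
f 33 1 2
f 33 2 34
f 34 2 3
f 34 3 4
f 36 35 38
f 36 38 37
f 38 35 39
f 38 39 37
f 39 35 40
f 39 40 37
f 40 35 41
f 40 41 37
f 41 35 42
f 41 42 37
f 42 35 43
f 42 43 37
f 43 35 44
f 43 44 37
f 44 35 45
f 44 45 37
f 45 35 46
f 45 46 37
f 46 35 36
f 46 36 37
f 48 50 47
f 51 48 47
f 47 50 49
f 49 51 47
f 48 54 50
f 52 48 51
f 52 54 48
f 50 54 49
f 53 51 49
f 49 54 53
f 53 52 51
f 54 52 53
f 56 55 59
f 56 59 57
f 57 59 60
f 57 60 58
f 59 55 61
f 59 61 60
f 60 61 62
f 60 62 58
f 61 55 63
f 61 63 62
f 62 63 64
f 62 64 58
f 63 55 65
f 63 65 64
f 64 65 66
f 64 66 58
f 65 55 67
f 65 67 66
f 66 67 68
f 66 68 58
f 67 55 69
f 67 69 68
f 68 69 70
f 68 70 58
f 69 55 71
f 69 71 70
f 70 71 72
f 70 72 58
f 71 55 73
f 71 73 72
f 72 73 74
f 72 74 58
f 73 55 75
f 73 75 74
f 74 75 76
f 74 76 58
f 75 55 77
f 75 77 76
f 76 77 78
f 76 78 58
f 77 55 79
f 77 79 78
f 78 79 80
f 78 80 58
f 79 55 81
f 79 81 80
f 80 81 82
f 80 82 58
f 81 55 83
f 81 83 82
f 82 83 84
f 82 84 58
f 83 55 85
f 83 85 84
f 84 85 86
f 84 86 58
f 85 55 87
f 85 87 86
f 86 87 88
f 86 88 58
f 87 55 56
f 87 56 88
f 88 56 57
f 88 57 58
f 90 92 89
f 93 90 89
f 89 92 91
f 91 93 89
f 90 96 92
f 94 90 93
f 94 96 90
f 92 96 91
f 95 93 91
f 91 96 95
f 95 94 93
f 96 94 95



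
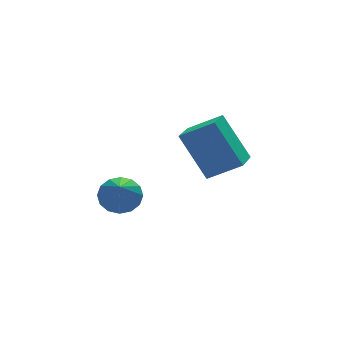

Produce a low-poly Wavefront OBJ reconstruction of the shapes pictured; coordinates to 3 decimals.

v -1.035 2.389 -0.496
v -0.491 1.837 -0.818
v -1.645 0.931 0.976
v -0.267 2.051 -0.513
v -0.248 2.356 -0.204
v -0.441 2.669 0.028
v -0.793 2.908 0.119
v -1.209 3.008 0.045
v -1.58 2.942 -0.173
v -1.804 2.728 -0.478
v -1.822 2.423 -0.788
v -1.63 2.11 -1.019
v -1.278 1.871 -1.11
v -0.861 1.771 -1.037
v 0.515 -1.734 2.379
v 1.599 -2.33 3.116
v -0.076 -0.691 4.091
v 1.008 -1.286 4.828
v 1.312 -0.714 2.032
v 2.396 -1.309 2.769
v 0.721 0.33 3.744
v 1.805 -0.266 4.481
f 2 1 4
f 2 4 3
f 4 1 5
f 4 5 3
f 5 1 6
f 5 6 3
f 6 1 7
f 6 7 3
f 7 1 8
f 7 8 3
f 8 1 9
f 8 9 3
f 9 1 10
f 9 10 3
f 10 1 11
f 10 11 3
f 11 1 12
f 11 12 3
f 12 1 13
f 12 13 3
f 13 1 14
f 13 14 3
f 14 1 2
f 14 2 3
f 16 18 15
f 19 16 15
f 15 18 17
f 17 19 15
f 16 22 18
f 20 16 19
f 20 22 16
f 18 22 17
f 21 19 17
f 17 22 21
f 21 20 19
f 22 20 21



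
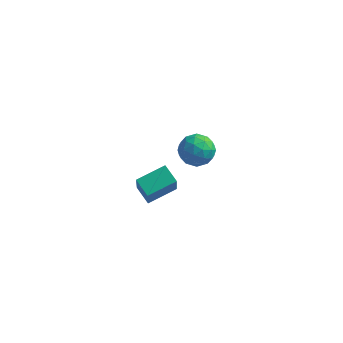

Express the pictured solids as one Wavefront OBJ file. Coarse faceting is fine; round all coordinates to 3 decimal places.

v 2.897 -2.162 1.153
v 3.184 -2.998 2.687
v 2.167 -1.629 1.581
v 2.454 -2.464 3.114
v 3.906 -1.096 1.546
v 4.193 -1.931 3.079
v 3.176 -0.562 1.973
v 3.463 -1.398 3.507
v 2.59 4.581 -0.263
v 3.452 4.841 -0.671
v 2.948 3.039 -0.489
v 3.81 3.299 -0.897
v 3.658 3.439 0.07
v 3.437 4.392 0.21
v 2.963 3.488 -1.37
v 2.742 4.441 -1.23
v 3.683 4.166 -1.354
v 4.112 4.135 -0.465
v 2.288 3.745 -0.695
v 2.717 3.714 0.194
v 2.989 4.846 -0.447
v 3.411 3.034 -0.713
v 3.321 3.116 -0.145
v 3.828 3.269 -0.384
v 2.981 4.582 0.07
v 3.487 4.735 -0.169
v 3.609 3.911 0.266
v 2.913 3.145 -0.991
v 3.419 3.298 -1.23
v 2.572 4.611 -0.776
v 3.079 4.764 -1.015
v 2.791 3.969 -1.426
v 3.632 4.602 -1.088
v 3.842 3.696 -1.222
v 3.344 3.807 -1.499
v 3.214 4.367 -1.417
v 3.884 4.584 -0.566
v 4.095 3.678 -0.699
v 4.006 3.76 -0.13
v 3.876 4.32 -0.048
v 4.02 4.187 -0.968
v 2.305 4.202 -0.461
v 2.516 3.296 -0.594
v 2.524 3.56 -1.112
v 2.394 4.12 -1.03
v 2.558 4.184 0.062
v 2.768 3.278 -0.072
v 3.186 3.513 0.257
v 3.056 4.073 0.339
v 2.38 3.693 -0.192
f 2 4 1
f 5 2 1
f 1 4 3
f 3 5 1
f 2 8 4
f 6 2 5
f 6 8 2
f 4 8 3
f 7 5 3
f 3 8 7
f 7 6 5
f 8 6 7
f 9 46 25
f 46 20 49
f 25 49 14
f 46 49 25
f 9 25 21
f 25 14 26
f 21 26 10
f 25 26 21
f 9 21 30
f 21 10 31
f 30 31 16
f 21 31 30
f 9 30 42
f 30 16 45
f 42 45 19
f 30 45 42
f 9 42 46
f 42 19 50
f 46 50 20
f 42 50 46
f 10 26 37
f 26 14 40
f 37 40 18
f 26 40 37
f 14 49 27
f 49 20 48
f 27 48 13
f 49 48 27
f 20 50 47
f 50 19 43
f 47 43 11
f 50 43 47
f 19 45 44
f 45 16 32
f 44 32 15
f 45 32 44
f 16 31 36
f 31 10 33
f 36 33 17
f 31 33 36
f 12 38 24
f 38 18 39
f 24 39 13
f 38 39 24
f 12 24 22
f 24 13 23
f 22 23 11
f 24 23 22
f 12 22 29
f 22 11 28
f 29 28 15
f 22 28 29
f 12 29 34
f 29 15 35
f 34 35 17
f 29 35 34
f 12 34 38
f 34 17 41
f 38 41 18
f 34 41 38
f 13 39 27
f 39 18 40
f 27 40 14
f 39 40 27
f 11 23 47
f 23 13 48
f 47 48 20
f 23 48 47
f 15 28 44
f 28 11 43
f 44 43 19
f 28 43 44
f 17 35 36
f 35 15 32
f 36 32 16
f 35 32 36
f 18 41 37
f 41 17 33
f 37 33 10
f 41 33 37



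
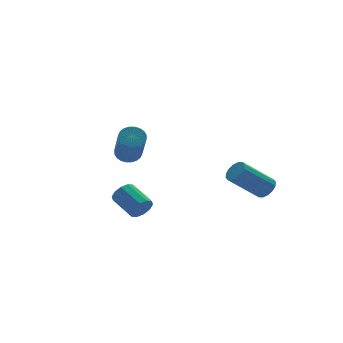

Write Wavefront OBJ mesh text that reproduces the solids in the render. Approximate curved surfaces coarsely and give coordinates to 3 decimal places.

v -1.602 0.906 2.032
v -0.98 0.97 2.243
v -1.416 -0.362 3.939
v -2.038 -0.426 3.728
v -1.095 1.165 2.366
v -1.531 -0.167 4.062
v -1.287 1.32 2.439
v -1.724 -0.012 4.134
v -1.527 1.412 2.449
v -1.964 0.08 4.145
v -1.779 1.427 2.396
v -2.216 0.095 4.092
v -2.003 1.363 2.288
v -2.44 0.031 3.983
v -2.167 1.229 2.141
v -2.604 -0.103 3.836
v -2.244 1.046 1.977
v -2.681 -0.286 3.672
v -2.224 0.842 1.821
v -2.66 -0.49 3.517
v -2.109 0.647 1.698
v -2.545 -0.685 3.394
v -1.916 0.492 1.626
v -2.353 -0.84 3.321
v -1.676 0.4 1.615
v -2.113 -0.932 3.311
v -1.424 0.385 1.668
v -1.861 -0.947 3.364
v -1.2 0.449 1.777
v -1.637 -0.883 3.472
v -1.036 0.583 1.924
v -1.473 -0.749 3.619
v -0.959 0.766 2.088
v -1.396 -0.566 3.783
v 4.701 -1.185 -0.974
v 5.098 -0.795 -0.637
v 3.575 -0.446 0.751
v 3.179 -0.835 0.414
v 4.944 -0.593 -0.857
v 3.421 -0.244 0.531
v 4.724 -0.549 -1.109
v 3.202 -0.2 0.28
v 4.499 -0.676 -1.324
v 2.976 -0.326 0.064
v 4.328 -0.939 -1.446
v 2.805 -0.589 -0.057
v 4.257 -1.267 -1.441
v 2.734 -0.918 -0.053
v 4.305 -1.574 -1.311
v 2.782 -1.225 0.077
v 4.459 -1.776 -1.091
v 2.936 -1.427 0.297
v 4.678 -1.82 -0.84
v 3.156 -1.471 0.549
v 4.904 -1.694 -0.624
v 3.381 -1.344 0.764
v 5.075 -1.431 -0.503
v 3.552 -1.081 0.886
v 5.146 -1.102 -0.507
v 3.623 -0.753 0.881
v 0.168 3.055 -3.284
v 0.411 3.34 -3.864
v 0.095 4.769 -3.296
v -0.148 4.485 -2.716
v -0.006 3.268 -3.917
v -0.322 4.698 -3.349
v -0.357 3.116 -3.728
v -0.673 4.545 -3.16
v -0.507 2.94 -3.37
v -0.823 4.37 -2.802
v -0.4 2.809 -2.979
v -0.715 4.238 -2.411
v -0.075 2.771 -2.704
v -0.391 4.2 -2.136
v 0.342 2.842 -2.651
v 0.026 4.272 -2.083
v 0.693 2.995 -2.84
v 0.377 4.424 -2.272
v 0.843 3.17 -3.198
v 0.527 4.6 -2.63
v 0.735 3.302 -3.589
v 0.42 4.731 -3.021
f 2 1 5
f 2 5 3
f 3 5 6
f 3 6 4
f 5 1 7
f 5 7 6
f 6 7 8
f 6 8 4
f 7 1 9
f 7 9 8
f 8 9 10
f 8 10 4
f 9 1 11
f 9 11 10
f 10 11 12
f 10 12 4
f 11 1 13
f 11 13 12
f 12 13 14
f 12 14 4
f 13 1 15
f 13 15 14
f 14 15 16
f 14 16 4
f 15 1 17
f 15 17 16
f 16 17 18
f 16 18 4
f 17 1 19
f 17 19 18
f 18 19 20
f 18 20 4
f 19 1 21
f 19 21 20
f 20 21 22
f 20 22 4
f 21 1 23
f 21 23 22
f 22 23 24
f 22 24 4
f 23 1 25
f 23 25 24
f 24 25 26
f 24 26 4
f 25 1 27
f 25 27 26
f 26 27 28
f 26 28 4
f 27 1 29
f 27 29 28
f 28 29 30
f 28 30 4
f 29 1 31
f 29 31 30
f 30 31 32
f 30 32 4
f 31 1 33
f 31 33 32
f 32 33 34
f 32 34 4
f 33 1 2
f 33 2 34
f 34 2 3
f 34 3 4
f 36 35 39
f 36 39 37
f 37 39 40
f 37 40 38
f 39 35 41
f 39 41 40
f 40 41 42
f 40 42 38
f 41 35 43
f 41 43 42
f 42 43 44
f 42 44 38
f 43 35 45
f 43 45 44
f 44 45 46
f 44 46 38
f 45 35 47
f 45 47 46
f 46 47 48
f 46 48 38
f 47 35 49
f 47 49 48
f 48 49 50
f 48 50 38
f 49 35 51
f 49 51 50
f 50 51 52
f 50 52 38
f 51 35 53
f 51 53 52
f 52 53 54
f 52 54 38
f 53 35 55
f 53 55 54
f 54 55 56
f 54 56 38
f 55 35 57
f 55 57 56
f 56 57 58
f 56 58 38
f 57 35 59
f 57 59 58
f 58 59 60
f 58 60 38
f 59 35 36
f 59 36 60
f 60 36 37
f 60 37 38
f 62 61 65
f 62 65 63
f 63 65 66
f 63 66 64
f 65 61 67
f 65 67 66
f 66 67 68
f 66 68 64
f 67 61 69
f 67 69 68
f 68 69 70
f 68 70 64
f 69 61 71
f 69 71 70
f 70 71 72
f 70 72 64
f 71 61 73
f 71 73 72
f 72 73 74
f 72 74 64
f 73 61 75
f 73 75 74
f 74 75 76
f 74 76 64
f 75 61 77
f 75 77 76
f 76 77 78
f 76 78 64
f 77 61 79
f 77 79 78
f 78 79 80
f 78 80 64
f 79 61 81
f 79 81 80
f 80 81 82
f 80 82 64
f 81 61 62
f 81 62 82
f 82 62 63
f 82 63 64



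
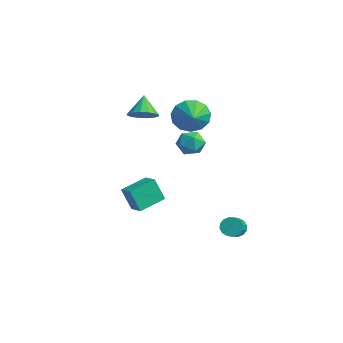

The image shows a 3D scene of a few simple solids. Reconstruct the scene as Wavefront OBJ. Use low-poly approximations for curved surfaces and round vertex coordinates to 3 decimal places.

v -0.148 -0.087 2.293
v 0.39 0.5 1.963
v 0.87 -1.04 2.257
v 1.408 -0.453 1.927
v 1.139 -0.381 2.743
v 0.51 0.208 2.766
v 0.75 -0.748 1.454
v 0.121 -0.159 1.477
v 0.945 0.092 1.445
v 1.186 0.318 2.242
v 0.074 -0.858 1.978
v 0.315 -0.632 2.775
v -0.157 0.195 3.681
v 0.314 0.589 2.805
v 0.937 -0.275 4.059
v 0.353 1.018 3.226
v 0.229 1.186 3.792
v -0.017 1.039 4.323
v -0.308 0.625 4.649
v -0.551 0.073 4.669
v -0.669 -0.44 4.374
v -0.625 -0.751 3.86
v -0.432 -0.762 3.289
v -0.153 -0.469 2.842
v 0.126 0.034 2.662
v 2.803 1.173 -3.579
v 3.136 1.682 -3.414
v 3.971 0.916 -2.737
v 3.637 0.407 -2.901
v 2.913 1.647 -3.179
v 3.748 0.881 -2.501
v 2.66 1.485 -3.051
v 3.495 0.72 -2.373
v 2.446 1.24 -3.064
v 3.281 0.474 -2.386
v 2.327 0.977 -3.215
v 3.162 0.211 -2.537
v 2.336 0.766 -3.464
v 3.171 0 -2.786
v 2.469 0.664 -3.743
v 3.304 -0.102 -3.066
v 2.692 0.699 -3.979
v 3.527 -0.067 -3.301
v 2.945 0.86 -4.107
v 3.78 0.095 -3.429
v 3.159 1.106 -4.094
v 3.994 0.34 -3.416
v 3.278 1.369 -3.943
v 4.113 0.603 -3.265
v 3.269 1.58 -3.694
v 4.104 0.814 -3.016
v -3.088 -1.049 2.841
v -2.355 -0.687 3.166
v -3.812 -0.571 3.939
v -2.54 -0.364 2.904
v -2.871 -0.224 2.624
v -3.261 -0.306 2.403
v -3.604 -0.586 2.299
v -3.809 -0.991 2.34
v -3.821 -1.411 2.515
v -3.636 -1.735 2.778
v -3.304 -1.874 3.057
v -2.915 -1.793 3.278
v -2.572 -1.512 3.383
v -2.367 -1.107 3.342
v -0.825 -3.021 -2.749
v -1.2 -3.427 -1.365
v -0.994 -1.444 -2.332
v -1.369 -1.849 -0.948
v 0.089 -2.991 -2.492
v -0.286 -3.396 -1.108
v -0.08 -1.413 -2.075
v -0.455 -1.819 -0.691
f 1 12 6
f 1 6 2
f 1 2 8
f 1 8 11
f 1 11 12
f 2 6 10
f 6 12 5
f 12 11 3
f 11 8 7
f 8 2 9
f 4 10 5
f 4 5 3
f 4 3 7
f 4 7 9
f 4 9 10
f 5 10 6
f 3 5 12
f 7 3 11
f 9 7 8
f 10 9 2
f 14 13 16
f 14 16 15
f 16 13 17
f 16 17 15
f 17 13 18
f 17 18 15
f 18 13 19
f 18 19 15
f 19 13 20
f 19 20 15
f 20 13 21
f 20 21 15
f 21 13 22
f 21 22 15
f 22 13 23
f 22 23 15
f 23 13 24
f 23 24 15
f 24 13 25
f 24 25 15
f 25 13 14
f 25 14 15
f 27 26 30
f 27 30 28
f 28 30 31
f 28 31 29
f 30 26 32
f 30 32 31
f 31 32 33
f 31 33 29
f 32 26 34
f 32 34 33
f 33 34 35
f 33 35 29
f 34 26 36
f 34 36 35
f 35 36 37
f 35 37 29
f 36 26 38
f 36 38 37
f 37 38 39
f 37 39 29
f 38 26 40
f 38 40 39
f 39 40 41
f 39 41 29
f 40 26 42
f 40 42 41
f 41 42 43
f 41 43 29
f 42 26 44
f 42 44 43
f 43 44 45
f 43 45 29
f 44 26 46
f 44 46 45
f 45 46 47
f 45 47 29
f 46 26 48
f 46 48 47
f 47 48 49
f 47 49 29
f 48 26 50
f 48 50 49
f 49 50 51
f 49 51 29
f 50 26 27
f 50 27 51
f 51 27 28
f 51 28 29
f 53 52 55
f 53 55 54
f 55 52 56
f 55 56 54
f 56 52 57
f 56 57 54
f 57 52 58
f 57 58 54
f 58 52 59
f 58 59 54
f 59 52 60
f 59 60 54
f 60 52 61
f 60 61 54
f 61 52 62
f 61 62 54
f 62 52 63
f 62 63 54
f 63 52 64
f 63 64 54
f 64 52 65
f 64 65 54
f 65 52 53
f 65 53 54
f 67 69 66
f 70 67 66
f 66 69 68
f 68 70 66
f 67 73 69
f 71 67 70
f 71 73 67
f 69 73 68
f 72 70 68
f 68 73 72
f 72 71 70
f 73 71 72



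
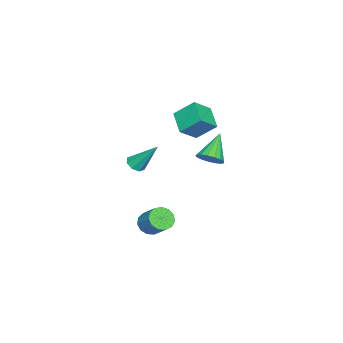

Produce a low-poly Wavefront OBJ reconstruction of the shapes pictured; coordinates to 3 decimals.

v -4.588 0.723 -0.137
v -4.828 1.956 0.98
v -3.363 1.616 -0.86
v -3.602 2.849 0.256
v -3.558 0.071 0.804
v -3.797 1.304 1.92
v -2.332 0.964 0.08
v -2.572 2.197 1.197
v -1.582 3.172 -1.339
v -1.07 3.656 -0.796
v -3.098 3.228 0.039
v -1.273 3.947 -1.031
v -1.547 4.061 -1.337
v -1.829 3.971 -1.643
v -2.054 3.698 -1.88
v -2.171 3.305 -1.993
v -2.154 2.881 -1.956
v -2.005 2.523 -1.778
v -1.759 2.315 -1.5
v -1.473 2.302 -1.184
v -1.212 2.489 -0.905
v -1.035 2.832 -0.724
v -0.984 3.254 -0.685
v 3.538 1.52 -4.161
v 4.213 1.582 -4.623
v 4.836 2.562 -3.582
v 4.162 2.5 -3.119
v 3.926 1.915 -4.765
v 4.549 2.896 -3.724
v 3.516 2.123 -4.716
v 4.14 3.103 -3.674
v 3.114 2.139 -4.49
v 3.737 3.12 -3.449
v 2.846 1.959 -4.159
v 3.469 2.939 -3.118
v 2.798 1.639 -3.829
v 3.421 2.619 -2.788
v 2.985 1.281 -3.605
v 3.608 2.262 -2.563
v 3.348 0.999 -3.556
v 3.971 1.98 -2.515
v 3.771 0.883 -3.7
v 4.394 1.863 -2.659
v 4.121 0.968 -3.99
v 4.744 1.949 -2.949
v 4.285 1.229 -4.334
v 4.908 2.209 -3.293
v 1.64 -0.16 -0.658
v 2.076 0.231 -0.963
v 1.62 1.2 1.058
v 1.597 0.356 -1.068
v 1.144 0.179 -0.932
v 0.982 -0.197 -0.637
v 1.205 -0.551 -0.354
v 1.683 -0.676 -0.249
v 2.136 -0.498 -0.384
v 2.299 -0.123 -0.68
f 2 4 1
f 5 2 1
f 1 4 3
f 3 5 1
f 2 8 4
f 6 2 5
f 6 8 2
f 4 8 3
f 7 5 3
f 3 8 7
f 7 6 5
f 8 6 7
f 10 9 12
f 10 12 11
f 12 9 13
f 12 13 11
f 13 9 14
f 13 14 11
f 14 9 15
f 14 15 11
f 15 9 16
f 15 16 11
f 16 9 17
f 16 17 11
f 17 9 18
f 17 18 11
f 18 9 19
f 18 19 11
f 19 9 20
f 19 20 11
f 20 9 21
f 20 21 11
f 21 9 22
f 21 22 11
f 22 9 23
f 22 23 11
f 23 9 10
f 23 10 11
f 25 24 28
f 25 28 26
f 26 28 29
f 26 29 27
f 28 24 30
f 28 30 29
f 29 30 31
f 29 31 27
f 30 24 32
f 30 32 31
f 31 32 33
f 31 33 27
f 32 24 34
f 32 34 33
f 33 34 35
f 33 35 27
f 34 24 36
f 34 36 35
f 35 36 37
f 35 37 27
f 36 24 38
f 36 38 37
f 37 38 39
f 37 39 27
f 38 24 40
f 38 40 39
f 39 40 41
f 39 41 27
f 40 24 42
f 40 42 41
f 41 42 43
f 41 43 27
f 42 24 44
f 42 44 43
f 43 44 45
f 43 45 27
f 44 24 46
f 44 46 45
f 45 46 47
f 45 47 27
f 46 24 25
f 46 25 47
f 47 25 26
f 47 26 27
f 49 48 51
f 49 51 50
f 51 48 52
f 51 52 50
f 52 48 53
f 52 53 50
f 53 48 54
f 53 54 50
f 54 48 55
f 54 55 50
f 55 48 56
f 55 56 50
f 56 48 57
f 56 57 50
f 57 48 49
f 57 49 50



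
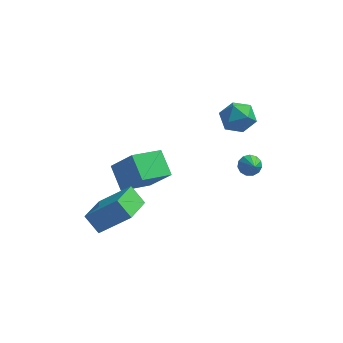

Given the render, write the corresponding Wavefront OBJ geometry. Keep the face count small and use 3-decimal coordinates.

v -4.945 -2.913 -2.44
v -3.456 -2.737 -1.146
v -4.685 -1.192 -2.972
v -3.196 -1.016 -1.678
v -4.224 -3.264 -3.222
v -2.735 -3.088 -1.928
v -3.964 -1.543 -3.754
v -2.475 -1.367 -2.46
v -2.638 0.612 -3.09
v -3.755 -0.644 -2.506
v -3.331 1.607 -2.276
v -4.448 0.35 -1.692
v -1.552 0.27 -1.748
v -2.669 -0.987 -1.164
v -2.245 1.264 -0.934
v -3.362 0.008 -0.35
v 1.545 4.089 -4.084
v 1.77 3.768 -4.551
v 1.915 3.231 -3.316
v 2.024 3.973 -4.444
v 2.126 4.215 -4.223
v 2.043 4.418 -3.957
v 1.802 4.515 -3.732
v 1.48 4.478 -3.619
v 1.178 4.317 -3.654
v 0.993 4.084 -3.825
v 0.983 3.852 -4.079
v 1.152 3.696 -4.334
v 1.445 3.664 -4.51
v 0.733 3.541 1.13
v 1.42 3.604 0.467
v 0.78 1.996 1.033
v 1.467 2.059 0.37
v 1.653 2.304 1.276
v 1.624 3.259 1.336
v 0.576 2.341 0.164
v 0.547 3.296 0.224
v 1.323 2.862 -0.13
v 1.988 2.839 0.557
v 0.212 2.761 0.943
v 0.877 2.738 1.63
f 2 4 1
f 5 2 1
f 1 4 3
f 3 5 1
f 2 8 4
f 6 2 5
f 6 8 2
f 4 8 3
f 7 5 3
f 3 8 7
f 7 6 5
f 8 6 7
f 10 12 9
f 13 10 9
f 9 12 11
f 11 13 9
f 10 16 12
f 14 10 13
f 14 16 10
f 12 16 11
f 15 13 11
f 11 16 15
f 15 14 13
f 16 14 15
f 18 17 20
f 18 20 19
f 20 17 21
f 20 21 19
f 21 17 22
f 21 22 19
f 22 17 23
f 22 23 19
f 23 17 24
f 23 24 19
f 24 17 25
f 24 25 19
f 25 17 26
f 25 26 19
f 26 17 27
f 26 27 19
f 27 17 28
f 27 28 19
f 28 17 29
f 28 29 19
f 29 17 18
f 29 18 19
f 30 41 35
f 30 35 31
f 30 31 37
f 30 37 40
f 30 40 41
f 31 35 39
f 35 41 34
f 41 40 32
f 40 37 36
f 37 31 38
f 33 39 34
f 33 34 32
f 33 32 36
f 33 36 38
f 33 38 39
f 34 39 35
f 32 34 41
f 36 32 40
f 38 36 37
f 39 38 31



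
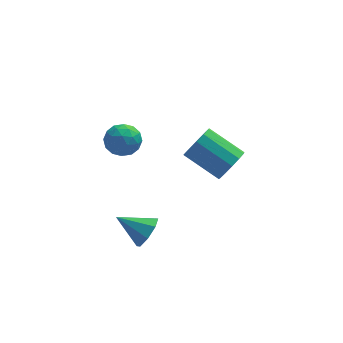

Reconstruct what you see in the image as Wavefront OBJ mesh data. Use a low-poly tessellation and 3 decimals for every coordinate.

v 0.755 0.698 -3.161
v 1.008 0.399 -2.569
v -0.315 1.062 -2.519
v 1.156 0.919 -2.619
v 1.069 1.31 -2.986
v 0.797 1.342 -3.456
v 0.501 0.996 -3.753
v 0.354 0.476 -3.703
v 0.441 0.085 -3.336
v 0.712 0.053 -2.866
v 0.105 2.041 1.566
v 0.611 1.577 1.722
v -0.611 1.183 1.338
v -0.105 0.719 1.494
v -0.391 1.113 2.004
v 0.052 1.642 2.144
v -0.052 1.118 0.916
v 0.391 1.647 1.056
v 0.515 1.006 1.32
v 0.305 1.003 1.992
v -0.305 1.757 1.068
v -0.515 1.754 1.74
v 0.421 1.884 1.664
v -0.421 0.876 1.396
v -0.589 1.107 1.696
v -0.291 0.834 1.787
v 0.092 1.923 1.912
v 0.39 1.65 2.004
v -0.2 1.377 2.17
v -0.39 1.11 1.056
v -0.092 0.837 1.148
v 0.291 1.926 1.273
v 0.589 1.653 1.364
v 0.2 1.383 0.89
v 0.662 1.276 1.519
v 0.241 0.772 1.385
v 0.272 1.006 1.045
v 0.532 1.317 1.128
v 0.538 1.274 1.914
v 0.118 0.77 1.781
v -0.051 1.001 2.08
v 0.209 1.313 2.163
v 0.482 0.938 1.678
v -0.118 1.99 1.279
v -0.538 1.486 1.146
v -0.209 1.447 0.897
v 0.051 1.759 0.98
v -0.241 1.988 1.675
v -0.662 1.484 1.541
v -0.532 1.443 1.932
v -0.272 1.754 2.015
v -0.482 1.822 1.382
v 3.972 2.632 -1.453
v 4.406 2.703 -0.858
v 3.221 3.519 -0.092
v 2.788 3.448 -0.687
v 4.48 3.036 -1.097
v 3.296 3.852 -0.331
v 4.394 3.24 -1.45
v 3.209 4.057 -0.684
v 4.173 3.252 -1.804
v 2.988 4.068 -1.038
v 3.889 3.066 -2.046
v 2.704 3.883 -1.28
v 3.631 2.743 -2.1
v 2.446 3.56 -1.334
v 3.482 2.384 -1.948
v 2.297 3.201 -1.183
v 3.488 2.104 -1.64
v 2.303 2.921 -0.874
v 3.649 1.992 -1.272
v 2.464 2.808 -0.506
v 3.912 2.082 -0.961
v 2.727 2.899 -0.195
v 4.194 2.347 -0.807
v 3.009 3.164 -0.041
f 2 1 4
f 2 4 3
f 4 1 5
f 4 5 3
f 5 1 6
f 5 6 3
f 6 1 7
f 6 7 3
f 7 1 8
f 7 8 3
f 8 1 9
f 8 9 3
f 9 1 10
f 9 10 3
f 10 1 2
f 10 2 3
f 11 48 27
f 48 22 51
f 27 51 16
f 48 51 27
f 11 27 23
f 27 16 28
f 23 28 12
f 27 28 23
f 11 23 32
f 23 12 33
f 32 33 18
f 23 33 32
f 11 32 44
f 32 18 47
f 44 47 21
f 32 47 44
f 11 44 48
f 44 21 52
f 48 52 22
f 44 52 48
f 12 28 39
f 28 16 42
f 39 42 20
f 28 42 39
f 16 51 29
f 51 22 50
f 29 50 15
f 51 50 29
f 22 52 49
f 52 21 45
f 49 45 13
f 52 45 49
f 21 47 46
f 47 18 34
f 46 34 17
f 47 34 46
f 18 33 38
f 33 12 35
f 38 35 19
f 33 35 38
f 14 40 26
f 40 20 41
f 26 41 15
f 40 41 26
f 14 26 24
f 26 15 25
f 24 25 13
f 26 25 24
f 14 24 31
f 24 13 30
f 31 30 17
f 24 30 31
f 14 31 36
f 31 17 37
f 36 37 19
f 31 37 36
f 14 36 40
f 36 19 43
f 40 43 20
f 36 43 40
f 15 41 29
f 41 20 42
f 29 42 16
f 41 42 29
f 13 25 49
f 25 15 50
f 49 50 22
f 25 50 49
f 17 30 46
f 30 13 45
f 46 45 21
f 30 45 46
f 19 37 38
f 37 17 34
f 38 34 18
f 37 34 38
f 20 43 39
f 43 19 35
f 39 35 12
f 43 35 39
f 54 53 57
f 54 57 55
f 55 57 58
f 55 58 56
f 57 53 59
f 57 59 58
f 58 59 60
f 58 60 56
f 59 53 61
f 59 61 60
f 60 61 62
f 60 62 56
f 61 53 63
f 61 63 62
f 62 63 64
f 62 64 56
f 63 53 65
f 63 65 64
f 64 65 66
f 64 66 56
f 65 53 67
f 65 67 66
f 66 67 68
f 66 68 56
f 67 53 69
f 67 69 68
f 68 69 70
f 68 70 56
f 69 53 71
f 69 71 70
f 70 71 72
f 70 72 56
f 71 53 73
f 71 73 72
f 72 73 74
f 72 74 56
f 73 53 75
f 73 75 74
f 74 75 76
f 74 76 56
f 75 53 54
f 75 54 76
f 76 54 55
f 76 55 56



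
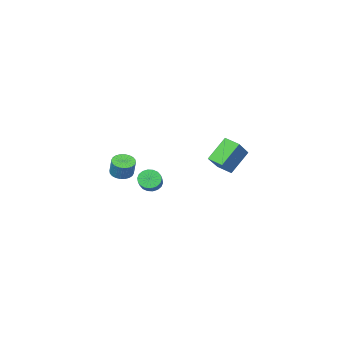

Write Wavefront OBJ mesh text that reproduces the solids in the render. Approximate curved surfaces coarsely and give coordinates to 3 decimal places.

v 0.756 2.185 1.562
v 1.131 1.708 1.846
v 2.12 3.018 2.741
v 1.744 3.495 2.458
v 1.279 1.768 1.594
v 2.268 3.078 2.49
v 1.324 1.911 1.336
v 2.312 3.221 2.232
v 1.256 2.108 1.123
v 2.244 3.418 2.018
v 1.088 2.32 0.997
v 2.077 3.63 1.892
v 0.855 2.505 0.983
v 1.844 3.816 1.878
v 0.603 2.627 1.083
v 1.591 3.938 1.979
v 0.38 2.662 1.279
v 1.369 3.972 2.174
v 0.232 2.602 1.53
v 1.221 3.912 2.426
v 0.188 2.459 1.788
v 1.176 3.769 2.684
v 0.256 2.262 2.002
v 1.244 3.572 2.897
v 0.423 2.05 2.128
v 1.412 3.36 3.023
v 0.656 1.864 2.142
v 1.645 3.175 3.037
v 0.909 1.742 2.041
v 1.897 3.053 2.937
v -3.345 2.858 2.061
v -4.527 2.85 3.405
v -3.692 3.713 1.761
v -4.874 3.704 3.105
v -1.926 3.876 3.315
v -3.108 3.867 4.659
v -2.273 4.73 3.015
v -3.455 4.722 4.359
v 3.602 3.564 3.41
v 4.247 3.606 3.276
v 4.423 4.079 4.276
v 3.778 4.036 4.41
v 4.162 3.832 3.185
v 4.338 4.304 4.185
v 3.991 4.016 3.128
v 4.167 4.488 4.128
v 3.761 4.132 3.114
v 3.938 4.604 4.114
v 3.507 4.161 3.145
v 3.684 4.633 4.145
v 3.268 4.099 3.216
v 3.444 4.571 4.216
v 3.079 3.956 3.317
v 3.255 4.428 4.317
v 2.97 3.753 3.432
v 3.146 4.225 4.432
v 2.957 3.521 3.544
v 3.133 3.994 4.544
v 3.042 3.296 3.635
v 3.218 3.768 4.635
v 3.213 3.112 3.692
v 3.389 3.584 4.692
v 3.442 2.996 3.706
v 3.619 3.468 4.706
v 3.696 2.967 3.675
v 3.873 3.439 4.675
v 3.936 3.029 3.604
v 4.112 3.501 4.604
v 4.125 3.172 3.503
v 4.301 3.644 4.503
v 4.234 3.375 3.388
v 4.41 3.847 4.388
f 2 1 5
f 2 5 3
f 3 5 6
f 3 6 4
f 5 1 7
f 5 7 6
f 6 7 8
f 6 8 4
f 7 1 9
f 7 9 8
f 8 9 10
f 8 10 4
f 9 1 11
f 9 11 10
f 10 11 12
f 10 12 4
f 11 1 13
f 11 13 12
f 12 13 14
f 12 14 4
f 13 1 15
f 13 15 14
f 14 15 16
f 14 16 4
f 15 1 17
f 15 17 16
f 16 17 18
f 16 18 4
f 17 1 19
f 17 19 18
f 18 19 20
f 18 20 4
f 19 1 21
f 19 21 20
f 20 21 22
f 20 22 4
f 21 1 23
f 21 23 22
f 22 23 24
f 22 24 4
f 23 1 25
f 23 25 24
f 24 25 26
f 24 26 4
f 25 1 27
f 25 27 26
f 26 27 28
f 26 28 4
f 27 1 29
f 27 29 28
f 28 29 30
f 28 30 4
f 29 1 2
f 29 2 30
f 30 2 3
f 30 3 4
f 32 34 31
f 35 32 31
f 31 34 33
f 33 35 31
f 32 38 34
f 36 32 35
f 36 38 32
f 34 38 33
f 37 35 33
f 33 38 37
f 37 36 35
f 38 36 37
f 40 39 43
f 40 43 41
f 41 43 44
f 41 44 42
f 43 39 45
f 43 45 44
f 44 45 46
f 44 46 42
f 45 39 47
f 45 47 46
f 46 47 48
f 46 48 42
f 47 39 49
f 47 49 48
f 48 49 50
f 48 50 42
f 49 39 51
f 49 51 50
f 50 51 52
f 50 52 42
f 51 39 53
f 51 53 52
f 52 53 54
f 52 54 42
f 53 39 55
f 53 55 54
f 54 55 56
f 54 56 42
f 55 39 57
f 55 57 56
f 56 57 58
f 56 58 42
f 57 39 59
f 57 59 58
f 58 59 60
f 58 60 42
f 59 39 61
f 59 61 60
f 60 61 62
f 60 62 42
f 61 39 63
f 61 63 62
f 62 63 64
f 62 64 42
f 63 39 65
f 63 65 64
f 64 65 66
f 64 66 42
f 65 39 67
f 65 67 66
f 66 67 68
f 66 68 42
f 67 39 69
f 67 69 68
f 68 69 70
f 68 70 42
f 69 39 71
f 69 71 70
f 70 71 72
f 70 72 42
f 71 39 40
f 71 40 72
f 72 40 41
f 72 41 42



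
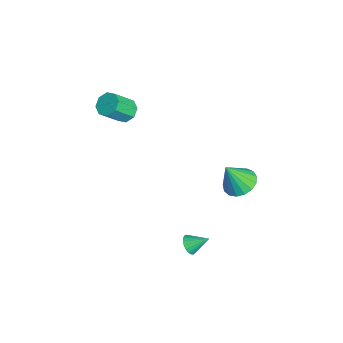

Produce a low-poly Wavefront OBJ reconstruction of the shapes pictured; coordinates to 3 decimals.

v 2.688 2.265 1.226
v 3.207 3.039 1.59
v 2.752 1.455 2.854
v 2.75 3.16 1.668
v 2.28 3.076 1.645
v 1.902 2.806 1.526
v 1.705 2.413 1.338
v 1.733 1.986 1.124
v 1.98 1.622 0.934
v 2.389 1.406 0.81
v 2.866 1.387 0.782
v 3.303 1.569 0.855
v 3.598 1.91 1.013
v 3.686 2.333 1.22
v 3.544 2.74 1.428
v 3.862 -0.657 -2.718
v 4.466 -0.834 -2.699
v 4.138 0.357 -2.022
v 4.46 -0.685 -2.914
v 4.35 -0.53 -3.095
v 4.156 -0.398 -3.211
v 3.912 -0.31 -3.242
v 3.658 -0.282 -3.182
v 3.44 -0.319 -3.042
v 3.295 -0.414 -2.846
v 3.247 -0.551 -2.628
v 3.307 -0.707 -2.425
v 3.462 -0.853 -2.273
v 3.686 -0.966 -2.198
v 3.941 -1.025 -2.213
v 4.182 -1.02 -2.316
v 4.368 -0.953 -2.487
v -3.953 -2.835 1.759
v -3.656 -3.339 1.228
v -3.211 -4.429 2.509
v -3.507 -3.925 3.041
v -3.246 -2.941 1.424
v -2.8 -4.03 2.705
v -3.249 -2.481 1.816
v -2.803 -3.571 3.097
v -3.665 -2.228 2.175
v -3.219 -3.318 3.456
v -4.249 -2.331 2.291
v -3.804 -3.421 3.572
v -4.66 -2.73 2.095
v -4.214 -3.819 3.376
v -4.657 -3.189 1.703
v -4.211 -4.279 2.984
v -4.241 -3.442 1.344
v -3.795 -4.532 2.625
f 2 1 4
f 2 4 3
f 4 1 5
f 4 5 3
f 5 1 6
f 5 6 3
f 6 1 7
f 6 7 3
f 7 1 8
f 7 8 3
f 8 1 9
f 8 9 3
f 9 1 10
f 9 10 3
f 10 1 11
f 10 11 3
f 11 1 12
f 11 12 3
f 12 1 13
f 12 13 3
f 13 1 14
f 13 14 3
f 14 1 15
f 14 15 3
f 15 1 2
f 15 2 3
f 17 16 19
f 17 19 18
f 19 16 20
f 19 20 18
f 20 16 21
f 20 21 18
f 21 16 22
f 21 22 18
f 22 16 23
f 22 23 18
f 23 16 24
f 23 24 18
f 24 16 25
f 24 25 18
f 25 16 26
f 25 26 18
f 26 16 27
f 26 27 18
f 27 16 28
f 27 28 18
f 28 16 29
f 28 29 18
f 29 16 30
f 29 30 18
f 30 16 31
f 30 31 18
f 31 16 32
f 31 32 18
f 32 16 17
f 32 17 18
f 34 33 37
f 34 37 35
f 35 37 38
f 35 38 36
f 37 33 39
f 37 39 38
f 38 39 40
f 38 40 36
f 39 33 41
f 39 41 40
f 40 41 42
f 40 42 36
f 41 33 43
f 41 43 42
f 42 43 44
f 42 44 36
f 43 33 45
f 43 45 44
f 44 45 46
f 44 46 36
f 45 33 47
f 45 47 46
f 46 47 48
f 46 48 36
f 47 33 49
f 47 49 48
f 48 49 50
f 48 50 36
f 49 33 34
f 49 34 50
f 50 34 35
f 50 35 36

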